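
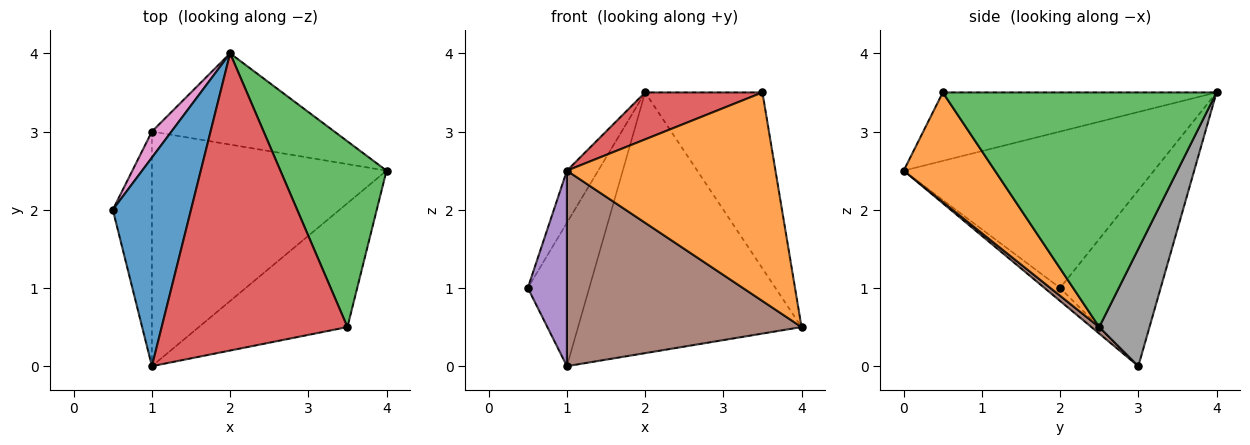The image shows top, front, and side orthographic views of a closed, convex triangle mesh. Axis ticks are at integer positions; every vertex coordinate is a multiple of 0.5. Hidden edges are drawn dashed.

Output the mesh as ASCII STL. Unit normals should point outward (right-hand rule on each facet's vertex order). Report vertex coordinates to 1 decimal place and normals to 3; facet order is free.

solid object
 facet normal -0.889 0.111 0.444
  outer loop
   vertex 2.0 4.0 3.5
   vertex 0.5 2.0 1.0
   vertex 1.0 0.0 2.5
  endloop
 endfacet
 facet normal 0.352 -0.805 -0.478
  outer loop
   vertex 3.5 0.5 3.5
   vertex 1.0 0.0 2.5
   vertex 4.0 2.5 0.5
  endloop
 endfacet
 facet normal 0.849 0.364 0.384
  outer loop
   vertex 3.5 0.5 3.5
   vertex 4.0 2.5 0.5
   vertex 2.0 4.0 3.5
  endloop
 endfacet
 facet normal -0.342 -0.147 0.928
  outer loop
   vertex 3.5 0.5 3.5
   vertex 2.0 4.0 3.5
   vertex 1.0 0.0 2.5
  endloop
 endfacet
 facet normal -0.248 -0.620 -0.744
  outer loop
   vertex 1.0 3.0 0.0
   vertex 1.0 0.0 2.5
   vertex 0.5 2.0 1.0
  endloop
 endfacet
 facet normal 0.021 -0.640 -0.768
  outer loop
   vertex 1.0 3.0 0.0
   vertex 4.0 2.5 0.5
   vertex 1.0 0.0 2.5
  endloop
 endfacet
 facet normal -0.849 0.519 0.094
  outer loop
   vertex 1.0 3.0 0.0
   vertex 0.5 2.0 1.0
   vertex 2.0 4.0 3.5
  endloop
 endfacet
 facet normal 0.208 0.923 -0.323
  outer loop
   vertex 1.0 3.0 0.0
   vertex 2.0 4.0 3.5
   vertex 4.0 2.5 0.5
  endloop
 endfacet
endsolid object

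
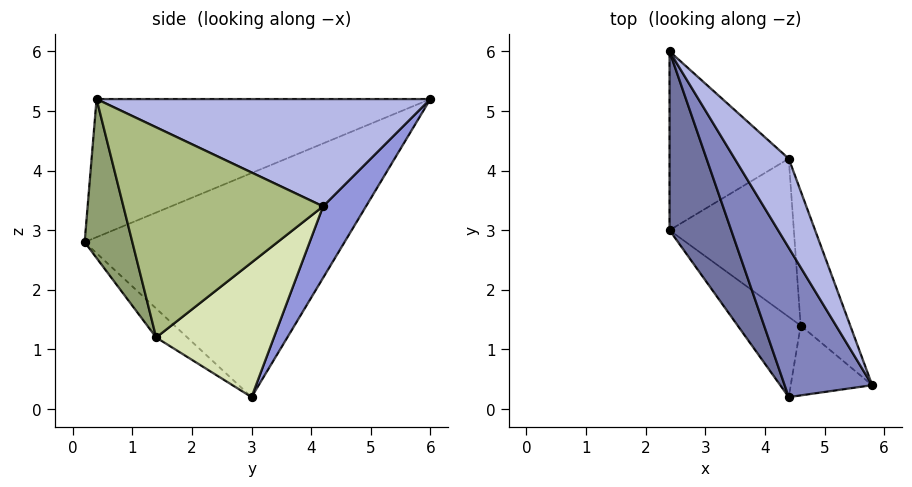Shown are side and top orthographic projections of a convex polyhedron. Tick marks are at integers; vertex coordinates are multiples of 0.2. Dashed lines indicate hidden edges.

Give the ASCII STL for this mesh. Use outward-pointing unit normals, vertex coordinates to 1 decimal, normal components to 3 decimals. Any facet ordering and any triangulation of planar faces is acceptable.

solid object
 facet normal -0.882 -0.404 0.243
  outer loop
   vertex 4.4 0.2 2.8
   vertex 2.4 6.0 5.2
   vertex 2.4 3.0 0.2
  endloop
 endfacet
 facet normal -0.752 -0.456 0.476
  outer loop
   vertex 4.4 0.2 2.8
   vertex 5.8 0.4 5.2
   vertex 2.4 6.0 5.2
  endloop
 endfacet
 facet normal 0.295 0.819 -0.492
  outer loop
   vertex 4.4 4.2 3.4
   vertex 2.4 3.0 0.2
   vertex 2.4 6.0 5.2
  endloop
 endfacet
 facet normal 0.785 0.477 0.396
  outer loop
   vertex 4.4 4.2 3.4
   vertex 2.4 6.0 5.2
   vertex 5.8 0.4 5.2
  endloop
 endfacet
 facet normal 0.710 -0.603 -0.364
  outer loop
   vertex 4.6 1.4 1.2
   vertex 5.8 0.4 5.2
   vertex 4.4 0.2 2.8
  endloop
 endfacet
 facet normal 0.944 0.242 -0.223
  outer loop
   vertex 4.6 1.4 1.2
   vertex 4.4 4.2 3.4
   vertex 5.8 0.4 5.2
  endloop
 endfacet
 facet normal -0.275 -0.752 -0.599
  outer loop
   vertex 4.6 1.4 1.2
   vertex 4.4 0.2 2.8
   vertex 2.4 3.0 0.2
  endloop
 endfacet
 facet normal 0.634 0.505 -0.586
  outer loop
   vertex 4.6 1.4 1.2
   vertex 2.4 3.0 0.2
   vertex 4.4 4.2 3.4
  endloop
 endfacet
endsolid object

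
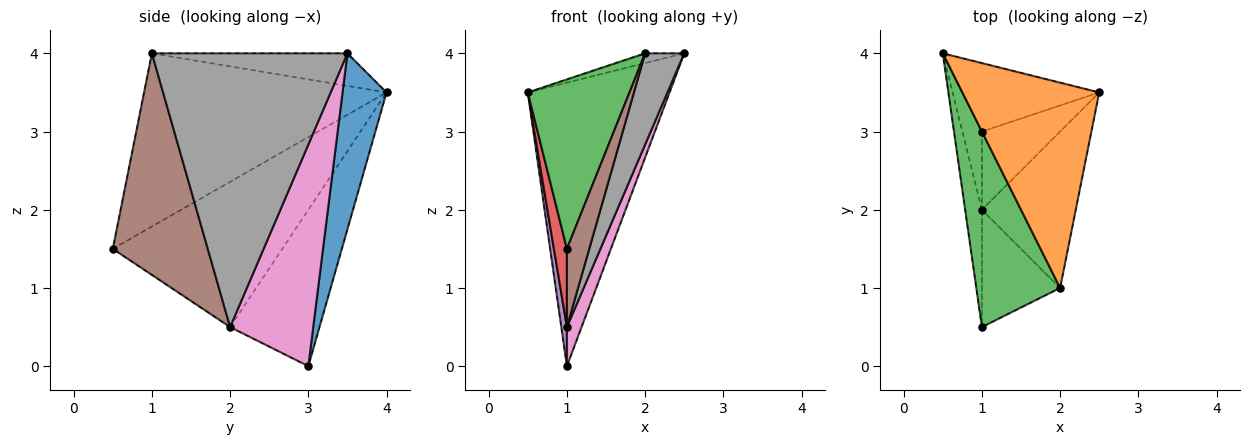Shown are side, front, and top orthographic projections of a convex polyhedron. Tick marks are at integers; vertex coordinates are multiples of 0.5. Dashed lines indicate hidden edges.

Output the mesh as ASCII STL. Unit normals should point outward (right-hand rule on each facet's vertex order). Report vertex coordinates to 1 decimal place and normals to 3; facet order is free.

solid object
 facet normal 0.289 0.931 -0.225
  outer loop
   vertex 1.0 3.0 0.0
   vertex 0.5 4.0 3.5
   vertex 2.5 3.5 4.0
  endloop
 endfacet
 facet normal -0.231 0.046 0.972
  outer loop
   vertex 2.0 1.0 4.0
   vertex 2.5 3.5 4.0
   vertex 0.5 4.0 3.5
  endloop
 endfacet
 facet normal -0.842 -0.353 0.407
  outer loop
   vertex 2.0 1.0 4.0
   vertex 0.5 4.0 3.5
   vertex 1.0 0.5 1.5
  endloop
 endfacet
 facet normal -0.991 -0.076 -0.114
  outer loop
   vertex 1.0 2.0 0.5
   vertex 1.0 0.5 1.5
   vertex 0.5 4.0 3.5
  endloop
 endfacet
 facet normal -0.990 -0.062 -0.124
  outer loop
   vertex 1.0 2.0 0.5
   vertex 0.5 4.0 3.5
   vertex 1.0 3.0 0.0
  endloop
 endfacet
 facet normal 0.921 -0.217 -0.325
  outer loop
   vertex 1.0 2.0 0.5
   vertex 2.0 1.0 4.0
   vertex 1.0 0.5 1.5
  endloop
 endfacet
 facet normal 0.930 -0.164 -0.328
  outer loop
   vertex 1.0 2.0 0.5
   vertex 1.0 3.0 0.0
   vertex 2.5 3.5 4.0
  endloop
 endfacet
 facet normal 0.929 -0.186 -0.319
  outer loop
   vertex 1.0 2.0 0.5
   vertex 2.5 3.5 4.0
   vertex 2.0 1.0 4.0
  endloop
 endfacet
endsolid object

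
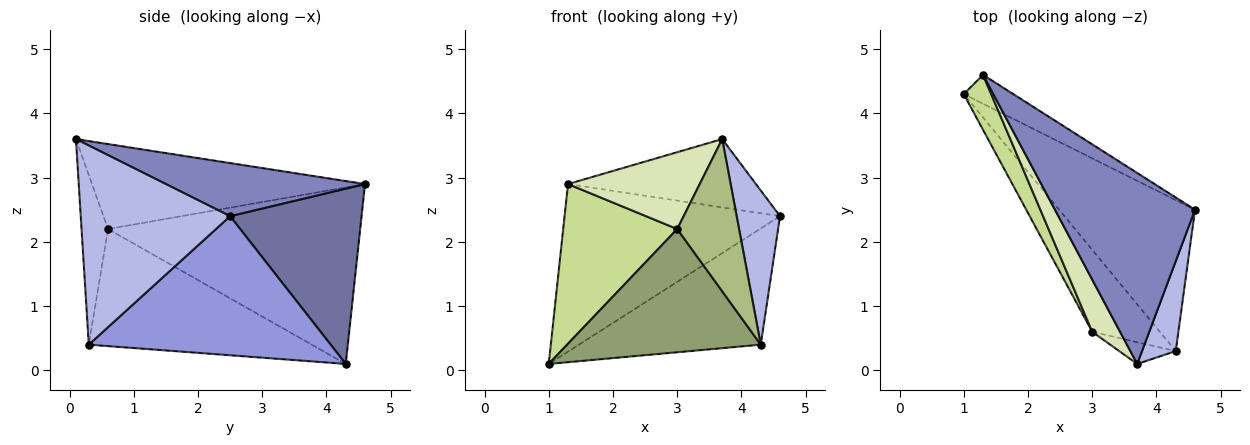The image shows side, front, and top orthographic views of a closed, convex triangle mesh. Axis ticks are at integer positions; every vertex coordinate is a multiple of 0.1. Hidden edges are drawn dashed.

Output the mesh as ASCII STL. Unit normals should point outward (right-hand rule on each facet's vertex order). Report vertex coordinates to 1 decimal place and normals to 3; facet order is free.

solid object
 facet normal 0.515 0.845 -0.146
  outer loop
   vertex 1.3 4.6 2.9
   vertex 4.6 2.5 2.4
   vertex 1.0 4.3 0.1
  endloop
 endfacet
 facet normal 0.336 0.317 0.887
  outer loop
   vertex 1.3 4.6 2.9
   vertex 3.7 0.1 3.6
   vertex 4.6 2.5 2.4
  endloop
 endfacet
 facet normal 0.630 0.474 -0.615
  outer loop
   vertex 4.3 0.3 0.4
   vertex 1.0 4.3 0.1
   vertex 4.6 2.5 2.4
  endloop
 endfacet
 facet normal 0.948 -0.275 0.161
  outer loop
   vertex 4.3 0.3 0.4
   vertex 4.6 2.5 2.4
   vertex 3.7 0.1 3.6
  endloop
 endfacet
 facet normal -0.692 -0.601 -0.400
  outer loop
   vertex 3.0 0.6 2.2
   vertex 1.0 4.3 0.1
   vertex 4.3 0.3 0.4
  endloop
 endfacet
 facet normal -0.391 -0.911 -0.130
  outer loop
   vertex 3.0 0.6 2.2
   vertex 4.3 0.3 0.4
   vertex 3.7 0.1 3.6
  endloop
 endfacet
 facet normal -0.902 -0.408 0.140
  outer loop
   vertex 3.0 0.6 2.2
   vertex 1.3 4.6 2.9
   vertex 1.0 4.3 0.1
  endloop
 endfacet
 facet normal -0.864 -0.417 0.283
  outer loop
   vertex 3.0 0.6 2.2
   vertex 3.7 0.1 3.6
   vertex 1.3 4.6 2.9
  endloop
 endfacet
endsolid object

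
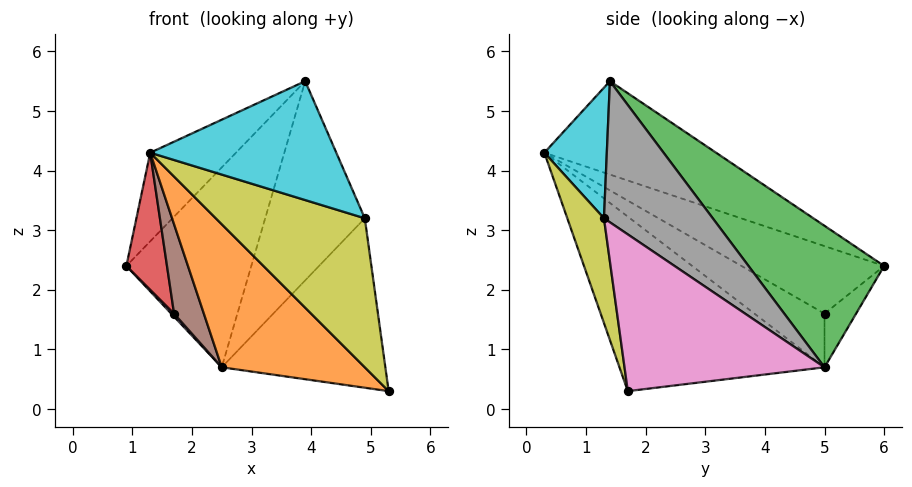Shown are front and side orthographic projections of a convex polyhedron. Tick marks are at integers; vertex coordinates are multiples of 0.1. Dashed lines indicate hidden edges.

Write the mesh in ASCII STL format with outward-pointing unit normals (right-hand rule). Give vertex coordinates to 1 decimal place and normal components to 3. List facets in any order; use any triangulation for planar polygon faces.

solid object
 facet normal -0.490 0.245 0.837
  outer loop
   vertex 3.9 1.4 5.5
   vertex 0.9 6.0 2.4
   vertex 1.3 0.3 4.3
  endloop
 endfacet
 facet normal -0.574 -0.400 -0.714
  outer loop
   vertex 2.5 5.0 0.7
   vertex 5.3 1.7 0.3
   vertex 1.3 0.3 4.3
  endloop
 endfacet
 facet normal 0.706 0.650 0.282
  outer loop
   vertex 2.5 5.0 0.7
   vertex 0.9 6.0 2.4
   vertex 3.9 1.4 5.5
  endloop
 endfacet
 facet normal -0.818 -0.233 -0.527
  outer loop
   vertex 1.7 5.0 1.6
   vertex 1.3 0.3 4.3
   vertex 0.9 6.0 2.4
  endloop
 endfacet
 facet normal -0.746 -0.066 -0.663
  outer loop
   vertex 1.7 5.0 1.6
   vertex 0.9 6.0 2.4
   vertex 2.5 5.0 0.7
  endloop
 endfacet
 facet normal -0.712 -0.303 -0.633
  outer loop
   vertex 1.7 5.0 1.6
   vertex 2.5 5.0 0.7
   vertex 1.3 0.3 4.3
  endloop
 endfacet
 facet normal 0.760 0.622 0.191
  outer loop
   vertex 4.9 1.3 3.2
   vertex 5.3 1.7 0.3
   vertex 2.5 5.0 0.7
  endloop
 endfacet
 facet normal 0.708 0.648 0.280
  outer loop
   vertex 4.9 1.3 3.2
   vertex 2.5 5.0 0.7
   vertex 3.9 1.4 5.5
  endloop
 endfacet
 facet normal 0.238 -0.966 -0.100
  outer loop
   vertex 4.9 1.3 3.2
   vertex 1.3 0.3 4.3
   vertex 5.3 1.7 0.3
  endloop
 endfacet
 facet normal 0.313 -0.933 0.177
  outer loop
   vertex 4.9 1.3 3.2
   vertex 3.9 1.4 5.5
   vertex 1.3 0.3 4.3
  endloop
 endfacet
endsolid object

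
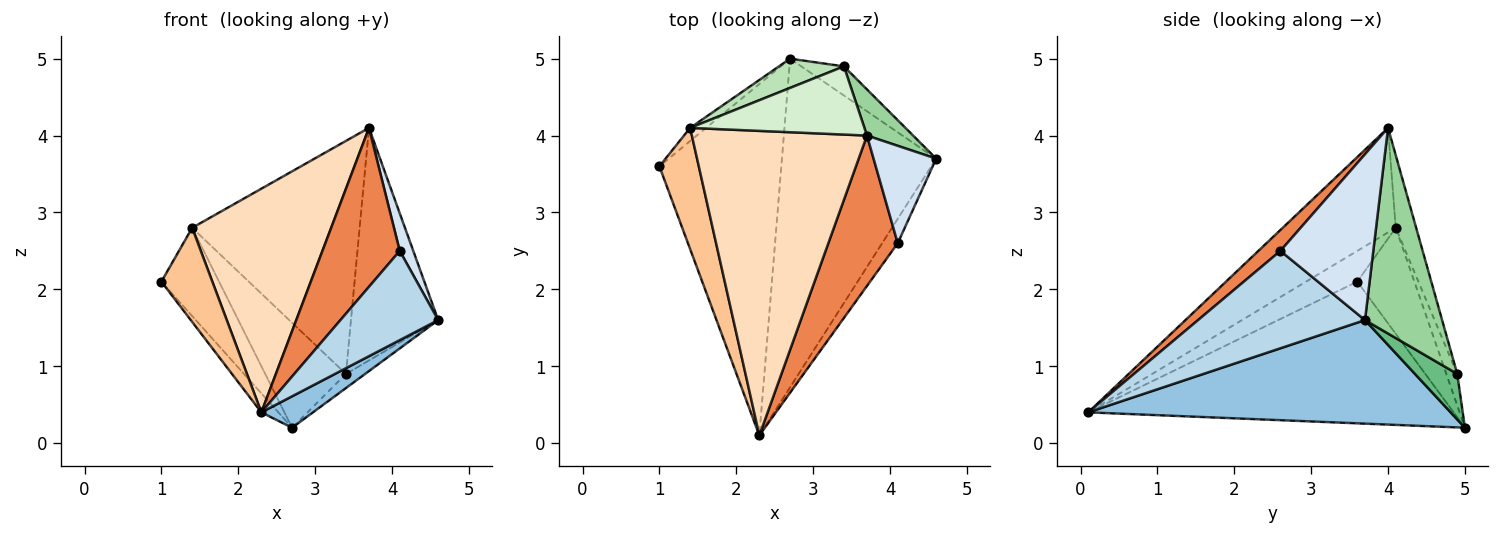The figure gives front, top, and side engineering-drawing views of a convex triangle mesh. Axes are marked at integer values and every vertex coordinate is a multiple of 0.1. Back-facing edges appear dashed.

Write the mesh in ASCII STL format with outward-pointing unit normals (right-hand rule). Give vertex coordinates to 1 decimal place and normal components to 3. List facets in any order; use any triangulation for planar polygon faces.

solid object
 facet normal -0.758 0.035 -0.652
  outer loop
   vertex 2.7 5.0 0.2
   vertex 2.3 0.1 0.4
   vertex 1.0 3.6 2.1
  endloop
 endfacet
 facet normal 0.556 -0.079 -0.828
  outer loop
   vertex 2.7 5.0 0.2
   vertex 4.6 3.7 1.6
   vertex 2.3 0.1 0.4
  endloop
 endfacet
 facet normal 0.855 -0.501 -0.137
  outer loop
   vertex 4.1 2.6 2.5
   vertex 2.3 0.1 0.4
   vertex 4.6 3.7 1.6
  endloop
 endfacet
 facet normal 0.927 -0.135 0.350
  outer loop
   vertex 4.1 2.6 2.5
   vertex 4.6 3.7 1.6
   vertex 3.7 4.0 4.1
  endloop
 endfacet
 facet normal 0.203 -0.711 0.673
  outer loop
   vertex 4.1 2.6 2.5
   vertex 3.7 4.0 4.1
   vertex 2.3 0.1 0.4
  endloop
 endfacet
 facet normal -0.700 0.707 -0.105
  outer loop
   vertex 1.4 4.1 2.8
   vertex 2.7 5.0 0.2
   vertex 1.0 3.6 2.1
  endloop
 endfacet
 facet normal -0.525 -0.522 0.673
  outer loop
   vertex 1.4 4.1 2.8
   vertex 1.0 3.6 2.1
   vertex 2.3 0.1 0.4
  endloop
 endfacet
 facet normal -0.434 -0.533 0.726
  outer loop
   vertex 1.4 4.1 2.8
   vertex 2.3 0.1 0.4
   vertex 3.7 4.0 4.1
  endloop
 endfacet
 facet normal 0.693 0.315 -0.648
  outer loop
   vertex 3.4 4.9 0.9
   vertex 4.6 3.7 1.6
   vertex 2.7 5.0 0.2
  endloop
 endfacet
 facet normal 0.655 0.741 0.147
  outer loop
   vertex 3.4 4.9 0.9
   vertex 3.7 4.0 4.1
   vertex 4.6 3.7 1.6
  endloop
 endfacet
 facet normal -0.129 0.955 0.266
  outer loop
   vertex 3.4 4.9 0.9
   vertex 2.7 5.0 0.2
   vertex 1.4 4.1 2.8
  endloop
 endfacet
 facet normal -0.116 0.953 0.279
  outer loop
   vertex 3.4 4.9 0.9
   vertex 1.4 4.1 2.8
   vertex 3.7 4.0 4.1
  endloop
 endfacet
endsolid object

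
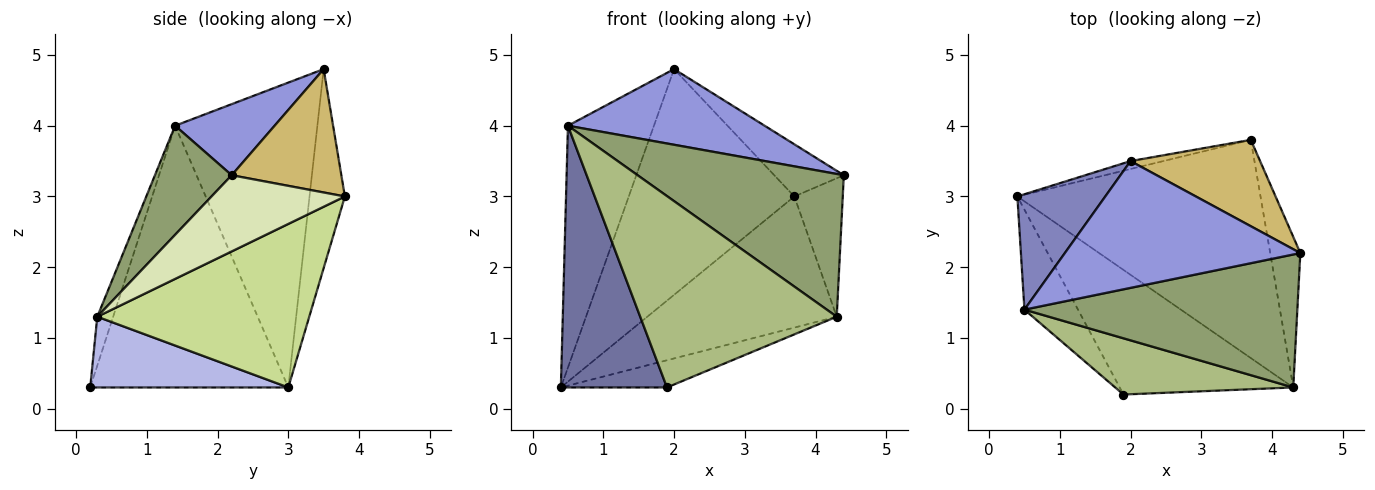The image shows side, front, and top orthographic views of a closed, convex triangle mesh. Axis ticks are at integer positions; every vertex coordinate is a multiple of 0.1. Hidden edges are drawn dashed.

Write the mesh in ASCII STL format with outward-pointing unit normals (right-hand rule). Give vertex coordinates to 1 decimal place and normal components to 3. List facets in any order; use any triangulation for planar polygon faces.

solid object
 facet normal -0.867 -0.465 -0.178
  outer loop
   vertex 0.5 1.4 4.0
   vertex 0.4 3.0 0.3
   vertex 1.9 0.2 0.3
  endloop
 endfacet
 facet normal -0.831 0.502 0.240
  outer loop
   vertex 0.5 1.4 4.0
   vertex 2.0 3.5 4.8
   vertex 0.4 3.0 0.3
  endloop
 endfacet
 facet normal 0.251 -0.496 0.831
  outer loop
   vertex 0.5 1.4 4.0
   vertex 4.4 2.2 3.3
   vertex 2.0 3.5 4.8
  endloop
 endfacet
 facet normal 0.370 0.198 -0.908
  outer loop
   vertex 4.3 0.3 1.3
   vertex 1.9 0.2 0.3
   vertex 0.4 3.0 0.3
  endloop
 endfacet
 facet normal 0.263 -0.706 0.658
  outer loop
   vertex 4.3 0.3 1.3
   vertex 4.4 2.2 3.3
   vertex 0.5 1.4 4.0
  endloop
 endfacet
 facet normal -0.077 -0.957 0.281
  outer loop
   vertex 4.3 0.3 1.3
   vertex 0.5 1.4 4.0
   vertex 1.9 0.2 0.3
  endloop
 endfacet
 facet normal 0.499 0.446 -0.743
  outer loop
   vertex 3.7 3.8 3.0
   vertex 4.3 0.3 1.3
   vertex 0.4 3.0 0.3
  endloop
 endfacet
 facet normal 0.881 0.320 -0.348
  outer loop
   vertex 3.7 3.8 3.0
   vertex 4.4 2.2 3.3
   vertex 4.3 0.3 1.3
  endloop
 endfacet
 facet normal -0.209 0.977 -0.034
  outer loop
   vertex 3.7 3.8 3.0
   vertex 0.4 3.0 0.3
   vertex 2.0 3.5 4.8
  endloop
 endfacet
 facet normal 0.632 0.401 0.663
  outer loop
   vertex 3.7 3.8 3.0
   vertex 2.0 3.5 4.8
   vertex 4.4 2.2 3.3
  endloop
 endfacet
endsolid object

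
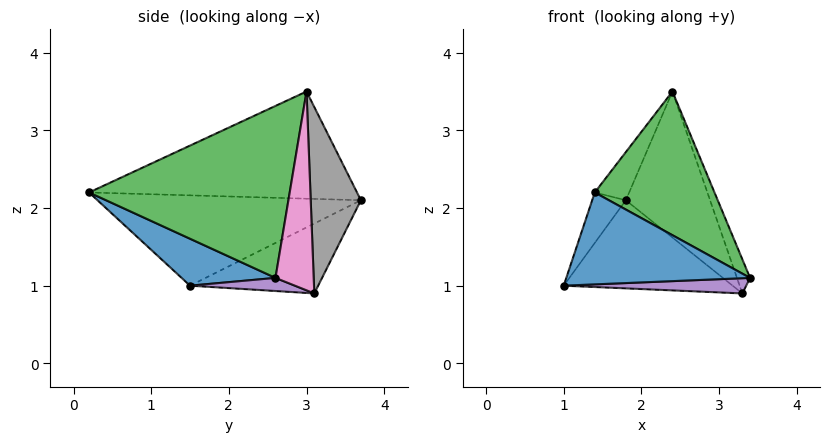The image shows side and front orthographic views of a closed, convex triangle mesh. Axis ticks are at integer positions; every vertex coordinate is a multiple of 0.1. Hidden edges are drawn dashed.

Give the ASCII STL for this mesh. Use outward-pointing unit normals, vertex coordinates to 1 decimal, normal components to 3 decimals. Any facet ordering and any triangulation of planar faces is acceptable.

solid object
 facet normal 0.303 -0.594 -0.745
  outer loop
   vertex 1.4 0.2 2.2
   vertex 1.0 1.5 1.0
   vertex 3.4 2.6 1.1
  endloop
 endfacet
 facet normal -0.898 0.115 0.424
  outer loop
   vertex 1.4 0.2 2.2
   vertex 1.8 3.7 2.1
   vertex 1.0 1.5 1.0
  endloop
 endfacet
 facet normal 0.785 -0.469 0.405
  outer loop
   vertex 2.4 3.0 3.5
   vertex 1.4 0.2 2.2
   vertex 3.4 2.6 1.1
  endloop
 endfacet
 facet normal -0.891 0.114 0.439
  outer loop
   vertex 2.4 3.0 3.5
   vertex 1.8 3.7 2.1
   vertex 1.4 0.2 2.2
  endloop
 endfacet
 facet normal 0.190 -0.332 -0.924
  outer loop
   vertex 3.3 3.1 0.9
   vertex 3.4 2.6 1.1
   vertex 1.0 1.5 1.0
  endloop
 endfacet
 facet normal -0.396 0.522 -0.756
  outer loop
   vertex 3.3 3.1 0.9
   vertex 1.0 1.5 1.0
   vertex 1.8 3.7 2.1
  endloop
 endfacet
 facet normal 0.895 0.308 0.322
  outer loop
   vertex 3.3 3.1 0.9
   vertex 2.4 3.0 3.5
   vertex 3.4 2.6 1.1
  endloop
 endfacet
 facet normal 0.501 0.841 0.206
  outer loop
   vertex 3.3 3.1 0.9
   vertex 1.8 3.7 2.1
   vertex 2.4 3.0 3.5
  endloop
 endfacet
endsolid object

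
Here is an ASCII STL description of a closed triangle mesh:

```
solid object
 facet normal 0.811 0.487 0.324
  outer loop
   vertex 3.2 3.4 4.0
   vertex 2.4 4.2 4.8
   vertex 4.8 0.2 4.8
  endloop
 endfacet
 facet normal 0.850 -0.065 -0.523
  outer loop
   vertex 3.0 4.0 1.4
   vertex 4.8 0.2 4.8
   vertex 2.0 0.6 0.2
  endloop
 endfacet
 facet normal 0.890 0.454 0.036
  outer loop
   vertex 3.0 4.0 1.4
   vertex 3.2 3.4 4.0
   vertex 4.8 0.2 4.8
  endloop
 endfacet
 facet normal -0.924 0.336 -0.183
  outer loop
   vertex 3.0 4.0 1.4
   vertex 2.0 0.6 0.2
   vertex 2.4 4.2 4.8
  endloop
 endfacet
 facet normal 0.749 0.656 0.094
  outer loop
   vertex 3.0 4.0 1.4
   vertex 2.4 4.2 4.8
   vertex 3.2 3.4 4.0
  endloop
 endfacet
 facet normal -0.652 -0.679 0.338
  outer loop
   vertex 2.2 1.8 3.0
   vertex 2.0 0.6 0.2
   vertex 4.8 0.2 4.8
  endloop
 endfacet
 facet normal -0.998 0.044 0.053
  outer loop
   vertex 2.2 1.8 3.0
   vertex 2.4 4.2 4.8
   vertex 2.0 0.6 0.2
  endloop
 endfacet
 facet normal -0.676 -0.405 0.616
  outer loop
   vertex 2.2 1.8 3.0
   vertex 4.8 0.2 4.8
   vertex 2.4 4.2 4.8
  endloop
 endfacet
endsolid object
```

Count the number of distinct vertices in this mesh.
6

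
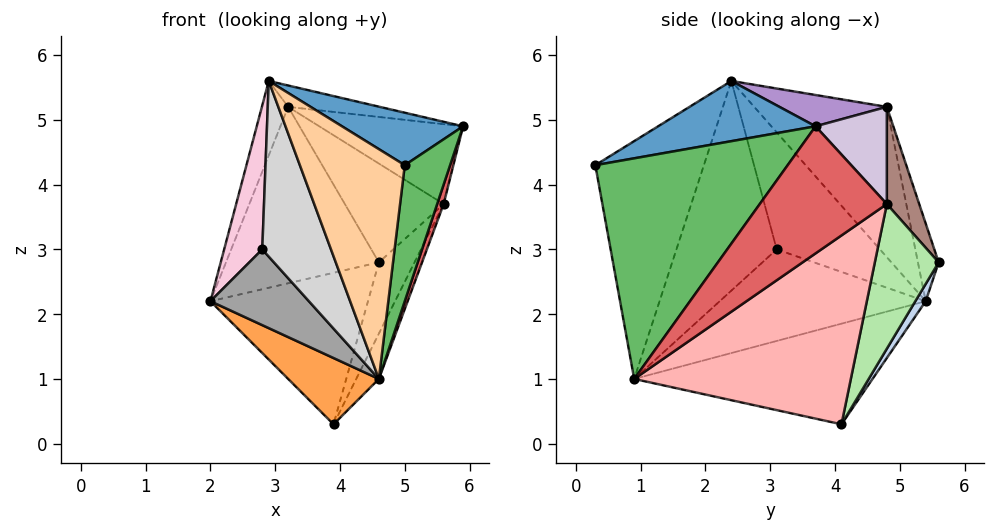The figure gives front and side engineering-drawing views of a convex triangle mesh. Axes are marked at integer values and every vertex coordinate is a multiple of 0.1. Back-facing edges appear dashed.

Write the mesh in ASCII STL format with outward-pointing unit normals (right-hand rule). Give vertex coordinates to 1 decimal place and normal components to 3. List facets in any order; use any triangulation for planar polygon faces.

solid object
 facet normal 0.320 -0.246 0.915
  outer loop
   vertex 2.9 2.4 5.6
   vertex 5.0 0.3 4.3
   vertex 5.9 3.7 4.9
  endloop
 endfacet
 facet normal 0.056 0.849 -0.525
  outer loop
   vertex 4.6 5.6 2.8
   vertex 3.9 4.1 0.3
   vertex 2.0 5.4 2.2
  endloop
 endfacet
 facet normal -0.769 -0.293 -0.569
  outer loop
   vertex 4.6 0.9 1.0
   vertex 2.0 5.4 2.2
   vertex 3.9 4.1 0.3
  endloop
 endfacet
 facet normal -0.719 -0.694 -0.039
  outer loop
   vertex 4.6 0.9 1.0
   vertex 5.0 0.3 4.3
   vertex 2.9 2.4 5.6
  endloop
 endfacet
 facet normal 0.961 -0.227 -0.158
  outer loop
   vertex 4.6 0.9 1.0
   vertex 5.9 3.7 4.9
   vertex 5.0 0.3 4.3
  endloop
 endfacet
 facet normal 0.769 0.429 -0.473
  outer loop
   vertex 5.6 4.8 3.7
   vertex 3.9 4.1 0.3
   vertex 4.6 5.6 2.8
  endloop
 endfacet
 facet normal 0.958 -0.049 -0.284
  outer loop
   vertex 5.6 4.8 3.7
   vertex 5.9 3.7 4.9
   vertex 4.6 0.9 1.0
  endloop
 endfacet
 facet normal 0.883 0.092 -0.460
  outer loop
   vertex 5.6 4.8 3.7
   vertex 4.6 0.9 1.0
   vertex 3.9 4.1 0.3
  endloop
 endfacet
 facet normal 0.166 0.142 0.976
  outer loop
   vertex 3.2 4.8 5.2
   vertex 2.9 2.4 5.6
   vertex 5.9 3.7 4.9
  endloop
 endfacet
 facet normal 0.362 0.730 0.579
  outer loop
   vertex 3.2 4.8 5.2
   vertex 5.9 3.7 4.9
   vertex 5.6 4.8 3.7
  endloop
 endfacet
 facet normal 0.279 0.850 0.446
  outer loop
   vertex 3.2 4.8 5.2
   vertex 5.6 4.8 3.7
   vertex 4.6 5.6 2.8
  endloop
 endfacet
 facet normal -0.901 0.179 0.396
  outer loop
   vertex 3.2 4.8 5.2
   vertex 2.0 5.4 2.2
   vertex 2.9 2.4 5.6
  endloop
 endfacet
 facet normal -0.130 0.961 0.244
  outer loop
   vertex 3.2 4.8 5.2
   vertex 4.6 5.6 2.8
   vertex 2.0 5.4 2.2
  endloop
 endfacet
 facet normal -0.937 -0.346 -0.057
  outer loop
   vertex 2.8 3.1 3.0
   vertex 2.9 2.4 5.6
   vertex 2.0 5.4 2.2
  endloop
 endfacet
 facet normal -0.855 -0.409 -0.320
  outer loop
   vertex 2.8 3.1 3.0
   vertex 2.0 5.4 2.2
   vertex 4.6 0.9 1.0
  endloop
 endfacet
 facet normal -0.819 -0.561 -0.120
  outer loop
   vertex 2.8 3.1 3.0
   vertex 4.6 0.9 1.0
   vertex 2.9 2.4 5.6
  endloop
 endfacet
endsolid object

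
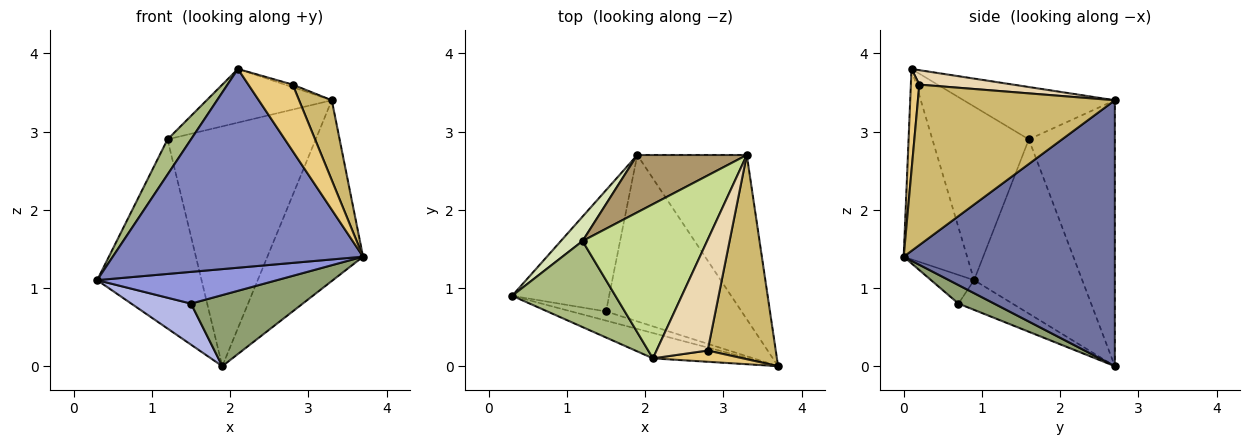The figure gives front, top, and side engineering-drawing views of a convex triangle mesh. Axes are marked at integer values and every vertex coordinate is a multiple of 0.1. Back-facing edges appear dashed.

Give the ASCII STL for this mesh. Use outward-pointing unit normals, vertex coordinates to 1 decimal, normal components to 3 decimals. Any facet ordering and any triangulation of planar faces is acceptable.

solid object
 facet normal 0.853 0.386 -0.351
  outer loop
   vertex 1.9 2.7 0.0
   vertex 3.3 2.7 3.4
   vertex 3.7 0.0 1.4
  endloop
 endfacet
 facet normal -0.244 -0.962 -0.122
  outer loop
   vertex 2.1 0.1 3.8
   vertex 0.3 0.9 1.1
   vertex 3.7 0.0 1.4
  endloop
 endfacet
 facet normal -0.224 -0.936 -0.271
  outer loop
   vertex 1.5 0.7 0.8
   vertex 3.7 0.0 1.4
   vertex 0.3 0.9 1.1
  endloop
 endfacet
 facet normal -0.279 -0.308 -0.910
  outer loop
   vertex 1.5 0.7 0.8
   vertex 0.3 0.9 1.1
   vertex 1.9 2.7 0.0
  endloop
 endfacet
 facet normal 0.125 -0.390 -0.912
  outer loop
   vertex 1.5 0.7 0.8
   vertex 1.9 2.7 0.0
   vertex 3.7 0.0 1.4
  endloop
 endfacet
 facet normal -0.841 -0.205 0.500
  outer loop
   vertex 1.2 1.6 2.9
   vertex 0.3 0.9 1.1
   vertex 2.1 0.1 3.8
  endloop
 endfacet
 facet normal -0.369 0.305 0.878
  outer loop
   vertex 1.2 1.6 2.9
   vertex 2.1 0.1 3.8
   vertex 3.3 2.7 3.4
  endloop
 endfacet
 facet normal -0.717 0.692 0.089
  outer loop
   vertex 1.2 1.6 2.9
   vertex 1.9 2.7 0.0
   vertex 0.3 0.9 1.1
  endloop
 endfacet
 facet normal -0.492 0.847 0.203
  outer loop
   vertex 1.2 1.6 2.9
   vertex 3.3 2.7 3.4
   vertex 1.9 2.7 0.0
  endloop
 endfacet
 facet normal 0.910 -0.151 0.386
  outer loop
   vertex 2.8 0.2 3.6
   vertex 3.7 0.0 1.4
   vertex 3.3 2.7 3.4
  endloop
 endfacet
 facet normal 0.185 -0.969 0.164
  outer loop
   vertex 2.8 0.2 3.6
   vertex 2.1 0.1 3.8
   vertex 3.7 0.0 1.4
  endloop
 endfacet
 facet normal 0.272 0.023 0.962
  outer loop
   vertex 2.8 0.2 3.6
   vertex 3.3 2.7 3.4
   vertex 2.1 0.1 3.8
  endloop
 endfacet
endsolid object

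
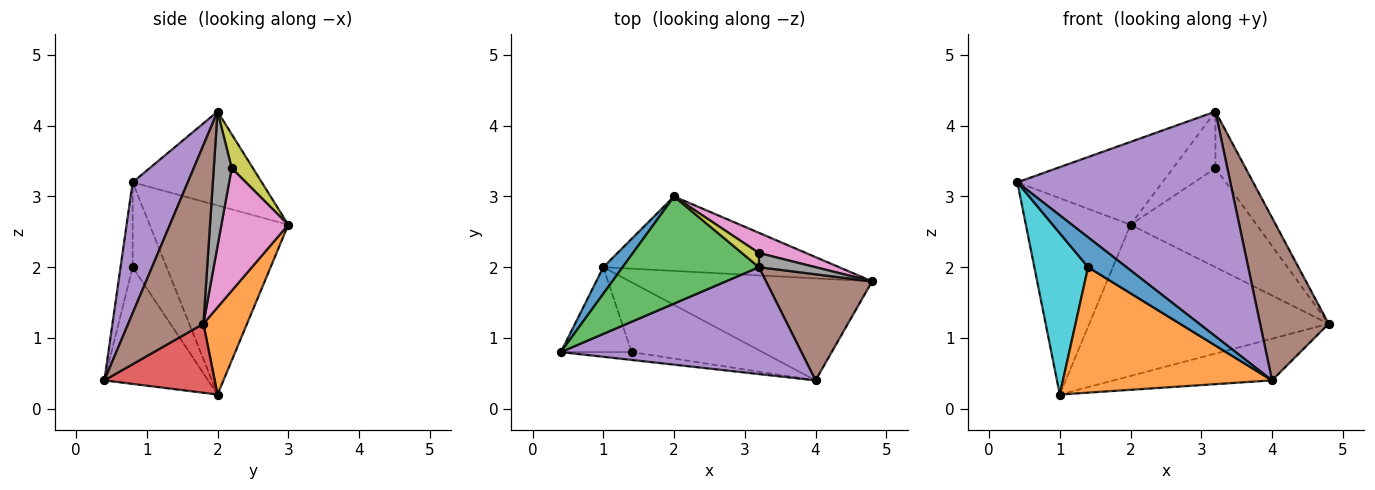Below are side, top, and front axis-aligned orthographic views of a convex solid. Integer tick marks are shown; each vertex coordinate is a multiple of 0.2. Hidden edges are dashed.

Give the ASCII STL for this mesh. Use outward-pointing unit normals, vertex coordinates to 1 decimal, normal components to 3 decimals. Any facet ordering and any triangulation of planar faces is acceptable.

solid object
 facet normal -0.795 0.601 0.081
  outer loop
   vertex 1.0 2.0 0.2
   vertex 0.4 0.8 3.2
   vertex 2.0 3.0 2.6
  endloop
 endfacet
 facet normal 0.161 0.885 -0.436
  outer loop
   vertex 1.0 2.0 0.2
   vertex 2.0 3.0 2.6
   vertex 4.8 1.8 1.2
  endloop
 endfacet
 facet normal -0.478 0.537 0.695
  outer loop
   vertex 3.2 2.0 4.2
   vertex 2.0 3.0 2.6
   vertex 0.4 0.8 3.2
  endloop
 endfacet
 facet normal 0.255 0.366 -0.895
  outer loop
   vertex 4.0 0.4 0.4
   vertex 1.0 2.0 0.2
   vertex 4.8 1.8 1.2
  endloop
 endfacet
 facet normal 0.228 -0.879 0.418
  outer loop
   vertex 4.0 0.4 0.4
   vertex 3.2 2.0 4.2
   vertex 0.4 0.8 3.2
  endloop
 endfacet
 facet normal 0.677 -0.617 0.402
  outer loop
   vertex 4.0 0.4 0.4
   vertex 4.8 1.8 1.2
   vertex 3.2 2.0 4.2
  endloop
 endfacet
 facet normal 0.461 0.869 0.177
  outer loop
   vertex 3.2 2.2 3.4
   vertex 4.8 1.8 1.2
   vertex 2.0 3.0 2.6
  endloop
 endfacet
 facet normal 0.499 0.841 0.210
  outer loop
   vertex 3.2 2.2 3.4
   vertex 3.2 2.0 4.2
   vertex 4.8 1.8 1.2
  endloop
 endfacet
 facet normal 0.436 0.873 0.218
  outer loop
   vertex 3.2 2.2 3.4
   vertex 2.0 3.0 2.6
   vertex 3.2 2.0 4.2
  endloop
 endfacet
 facet normal -0.488 -0.772 -0.407
  outer loop
   vertex 1.4 0.8 2.0
   vertex 0.4 0.8 3.2
   vertex 1.0 2.0 0.2
  endloop
 endfacet
 facet normal -0.292 -0.925 -0.243
  outer loop
   vertex 1.4 0.8 2.0
   vertex 4.0 0.4 0.4
   vertex 0.4 0.8 3.2
  endloop
 endfacet
 facet normal -0.398 -0.802 -0.446
  outer loop
   vertex 1.4 0.8 2.0
   vertex 1.0 2.0 0.2
   vertex 4.0 0.4 0.4
  endloop
 endfacet
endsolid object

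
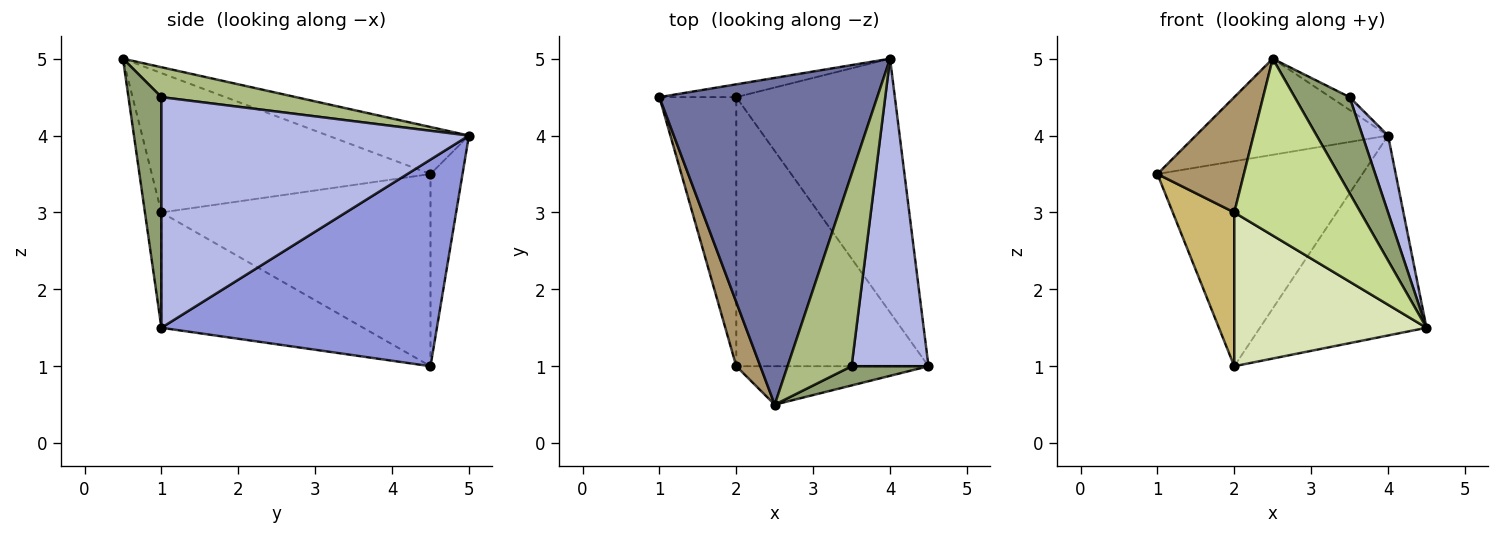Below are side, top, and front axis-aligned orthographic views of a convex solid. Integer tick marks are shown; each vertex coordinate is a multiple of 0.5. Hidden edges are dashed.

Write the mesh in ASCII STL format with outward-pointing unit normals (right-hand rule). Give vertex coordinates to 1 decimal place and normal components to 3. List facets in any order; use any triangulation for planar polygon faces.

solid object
 facet normal -0.203 0.276 0.939
  outer loop
   vertex 2.5 0.5 5.0
   vertex 4.0 5.0 4.0
   vertex 1.0 4.5 3.5
  endloop
 endfacet
 facet normal -0.154 0.986 -0.062
  outer loop
   vertex 2.0 4.5 1.0
   vertex 1.0 4.5 3.5
   vertex 4.0 5.0 4.0
  endloop
 endfacet
 facet normal 0.715 0.432 -0.549
  outer loop
   vertex 2.0 4.5 1.0
   vertex 4.0 5.0 4.0
   vertex 4.5 1.0 1.5
  endloop
 endfacet
 facet normal 0.946 -0.079 0.315
  outer loop
   vertex 3.5 1.0 4.5
   vertex 4.5 1.0 1.5
   vertex 4.0 5.0 4.0
  endloop
 endfacet
 facet normal 0.507 -0.845 0.169
  outer loop
   vertex 3.5 1.0 4.5
   vertex 2.5 0.5 5.0
   vertex 4.5 1.0 1.5
  endloop
 endfacet
 facet normal 0.422 0.060 0.905
  outer loop
   vertex 3.5 1.0 4.5
   vertex 4.0 5.0 4.0
   vertex 2.5 0.5 5.0
  endloop
 endfacet
 facet normal -0.126 -0.969 -0.211
  outer loop
   vertex 2.0 1.0 3.0
   vertex 4.5 1.0 1.5
   vertex 2.5 0.5 5.0
  endloop
 endfacet
 facet normal -0.462 -0.440 -0.770
  outer loop
   vertex 2.0 1.0 3.0
   vertex 2.0 4.5 1.0
   vertex 4.5 1.0 1.5
  endloop
 endfacet
 facet normal -0.942 -0.292 0.162
  outer loop
   vertex 2.0 1.0 3.0
   vertex 2.5 0.5 5.0
   vertex 1.0 4.5 3.5
  endloop
 endfacet
 facet normal -0.908 -0.208 -0.363
  outer loop
   vertex 2.0 1.0 3.0
   vertex 1.0 4.5 3.5
   vertex 2.0 4.5 1.0
  endloop
 endfacet
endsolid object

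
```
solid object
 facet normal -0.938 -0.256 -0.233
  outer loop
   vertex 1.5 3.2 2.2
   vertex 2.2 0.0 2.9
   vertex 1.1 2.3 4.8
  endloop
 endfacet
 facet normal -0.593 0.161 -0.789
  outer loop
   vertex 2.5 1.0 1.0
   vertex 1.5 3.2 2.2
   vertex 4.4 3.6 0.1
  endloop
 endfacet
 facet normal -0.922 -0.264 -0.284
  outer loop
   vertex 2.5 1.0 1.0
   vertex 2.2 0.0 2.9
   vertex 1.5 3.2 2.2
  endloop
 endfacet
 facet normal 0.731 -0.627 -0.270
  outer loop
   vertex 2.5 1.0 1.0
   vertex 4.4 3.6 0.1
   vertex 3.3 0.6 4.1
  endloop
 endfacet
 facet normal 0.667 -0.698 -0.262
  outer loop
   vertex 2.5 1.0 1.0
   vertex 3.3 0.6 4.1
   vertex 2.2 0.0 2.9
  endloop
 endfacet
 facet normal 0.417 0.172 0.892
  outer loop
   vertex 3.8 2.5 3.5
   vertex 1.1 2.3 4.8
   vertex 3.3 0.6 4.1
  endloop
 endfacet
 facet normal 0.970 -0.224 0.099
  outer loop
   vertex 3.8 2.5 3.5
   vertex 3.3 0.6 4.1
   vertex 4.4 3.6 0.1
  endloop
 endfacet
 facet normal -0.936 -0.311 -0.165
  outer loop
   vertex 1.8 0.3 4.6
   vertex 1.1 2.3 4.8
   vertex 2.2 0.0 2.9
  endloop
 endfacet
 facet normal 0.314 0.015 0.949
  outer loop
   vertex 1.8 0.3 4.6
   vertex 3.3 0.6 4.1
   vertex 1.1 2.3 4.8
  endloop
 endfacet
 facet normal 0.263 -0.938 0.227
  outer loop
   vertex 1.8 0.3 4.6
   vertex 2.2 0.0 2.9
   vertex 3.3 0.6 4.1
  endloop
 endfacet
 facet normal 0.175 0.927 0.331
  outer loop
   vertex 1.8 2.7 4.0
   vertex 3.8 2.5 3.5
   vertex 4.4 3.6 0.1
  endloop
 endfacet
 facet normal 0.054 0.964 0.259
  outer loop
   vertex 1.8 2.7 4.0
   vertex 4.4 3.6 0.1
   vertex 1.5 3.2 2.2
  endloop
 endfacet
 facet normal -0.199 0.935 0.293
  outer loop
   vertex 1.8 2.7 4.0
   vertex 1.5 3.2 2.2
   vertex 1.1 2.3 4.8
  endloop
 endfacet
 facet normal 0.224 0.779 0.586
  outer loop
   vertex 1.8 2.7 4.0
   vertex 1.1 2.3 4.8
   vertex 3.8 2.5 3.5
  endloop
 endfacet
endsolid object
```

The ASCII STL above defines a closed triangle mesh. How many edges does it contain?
21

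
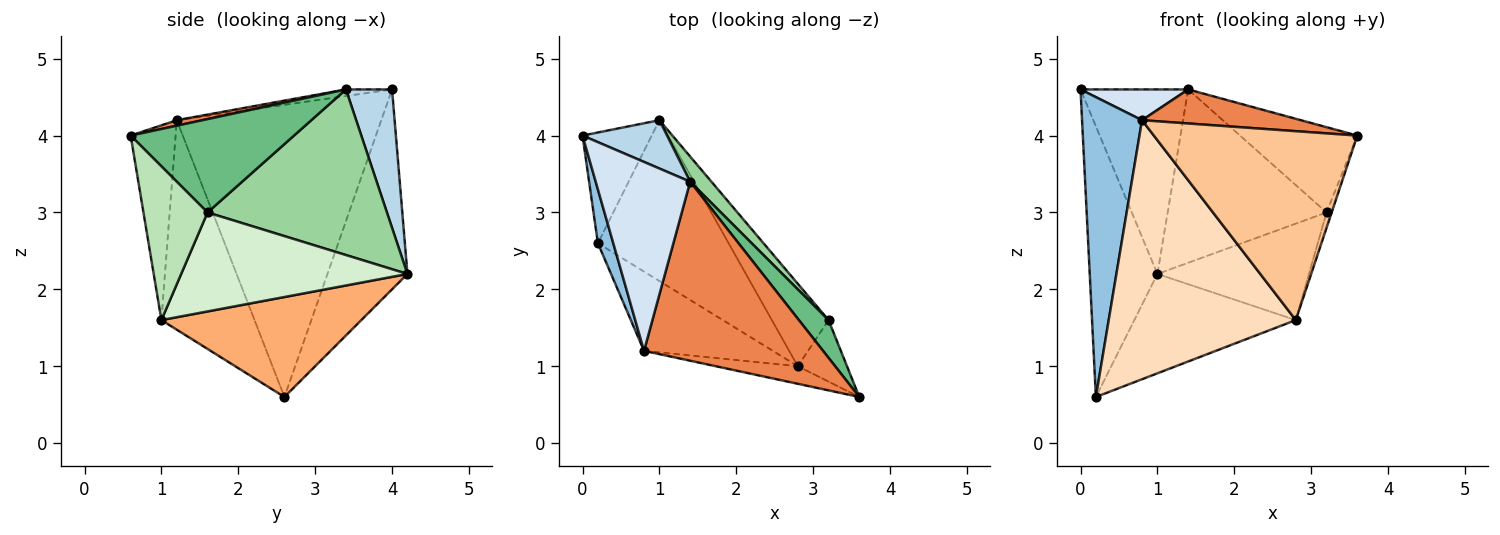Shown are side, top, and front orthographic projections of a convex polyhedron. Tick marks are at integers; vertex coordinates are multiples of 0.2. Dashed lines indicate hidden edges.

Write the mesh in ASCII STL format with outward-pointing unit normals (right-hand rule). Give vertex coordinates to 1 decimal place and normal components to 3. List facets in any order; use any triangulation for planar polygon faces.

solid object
 facet normal -0.738 0.625 -0.255
  outer loop
   vertex 1.0 4.2 2.2
   vertex 0.2 2.6 0.6
   vertex 0.0 4.0 4.6
  endloop
 endfacet
 facet normal -0.958 -0.281 0.050
  outer loop
   vertex 0.8 1.2 4.2
   vertex 0.0 4.0 4.6
   vertex 0.2 2.6 0.6
  endloop
 endfacet
 facet normal 0.383 0.894 0.234
  outer loop
   vertex 1.4 3.4 4.6
   vertex 1.0 4.2 2.2
   vertex 0.0 4.0 4.6
  endloop
 endfacet
 facet normal -0.069 -0.160 0.985
  outer loop
   vertex 1.4 3.4 4.6
   vertex 0.0 4.0 4.6
   vertex 0.8 1.2 4.2
  endloop
 endfacet
 facet normal 0.030 -0.187 0.982
  outer loop
   vertex 1.4 3.4 4.6
   vertex 0.8 1.2 4.2
   vertex 3.6 0.6 4.0
  endloop
 endfacet
 facet normal 0.545 0.440 -0.713
  outer loop
   vertex 2.8 1.0 1.6
   vertex 0.2 2.6 0.6
   vertex 1.0 4.2 2.2
  endloop
 endfacet
 facet normal -0.215 -0.972 -0.090
  outer loop
   vertex 2.8 1.0 1.6
   vertex 3.6 0.6 4.0
   vertex 0.8 1.2 4.2
  endloop
 endfacet
 facet normal -0.430 -0.863 -0.264
  outer loop
   vertex 2.8 1.0 1.6
   vertex 0.8 1.2 4.2
   vertex 0.2 2.6 0.6
  endloop
 endfacet
 facet normal 0.787 0.565 0.250
  outer loop
   vertex 3.2 1.6 3.0
   vertex 1.4 3.4 4.6
   vertex 3.6 0.6 4.0
  endloop
 endfacet
 facet normal 0.745 0.660 0.096
  outer loop
   vertex 3.2 1.6 3.0
   vertex 1.0 4.2 2.2
   vertex 1.4 3.4 4.6
  endloop
 endfacet
 facet normal 0.950 0.076 -0.304
  outer loop
   vertex 3.2 1.6 3.0
   vertex 3.6 0.6 4.0
   vertex 2.8 1.0 1.6
  endloop
 endfacet
 facet normal 0.750 0.503 -0.430
  outer loop
   vertex 3.2 1.6 3.0
   vertex 2.8 1.0 1.6
   vertex 1.0 4.2 2.2
  endloop
 endfacet
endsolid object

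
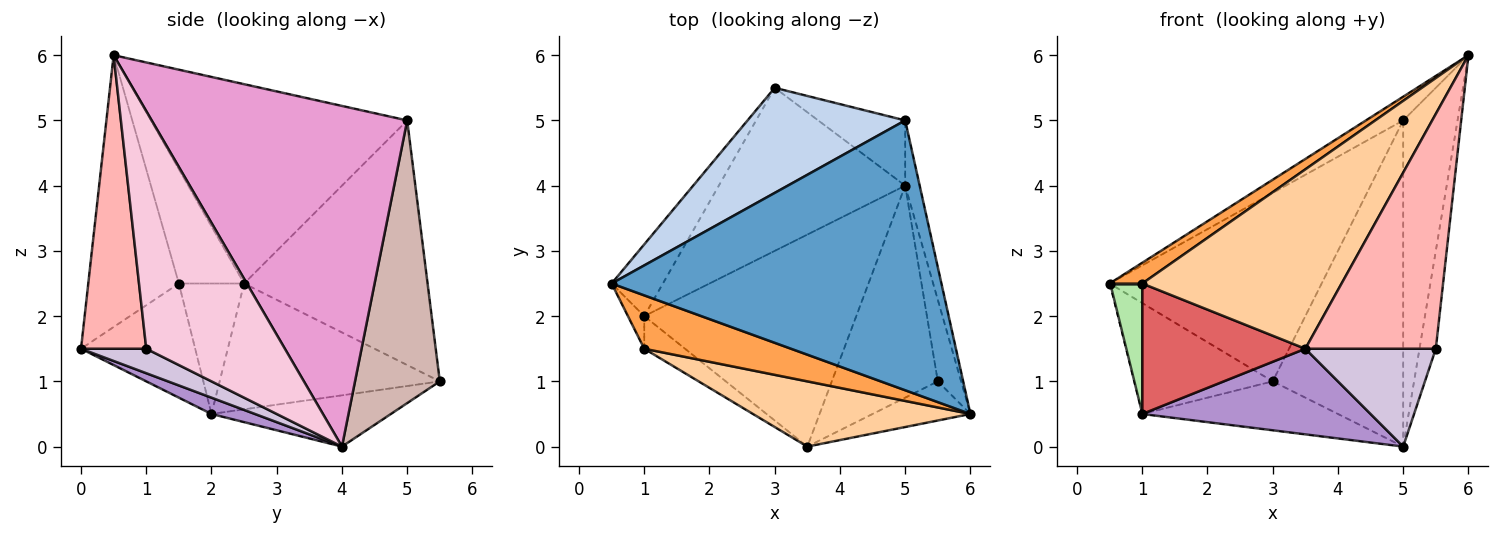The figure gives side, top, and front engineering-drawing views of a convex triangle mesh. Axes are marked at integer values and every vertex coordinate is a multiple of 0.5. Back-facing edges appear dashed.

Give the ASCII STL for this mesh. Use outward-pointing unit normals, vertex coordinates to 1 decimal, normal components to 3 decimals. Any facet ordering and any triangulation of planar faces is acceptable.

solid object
 facet normal -0.516 0.075 0.853
  outer loop
   vertex 5.0 5.0 5.0
   vertex 0.5 2.5 2.5
   vertex 6.0 0.5 6.0
  endloop
 endfacet
 facet normal -0.603 0.697 0.389
  outer loop
   vertex 5.0 5.0 5.0
   vertex 3.0 5.5 1.0
   vertex 0.5 2.5 2.5
  endloop
 endfacet
 facet normal -0.587 -0.293 0.755
  outer loop
   vertex 1.0 1.5 2.5
   vertex 6.0 0.5 6.0
   vertex 0.5 2.5 2.5
  endloop
 endfacet
 facet normal -0.393 -0.864 0.314
  outer loop
   vertex 1.0 1.5 2.5
   vertex 3.5 0.0 1.5
   vertex 6.0 0.5 6.0
  endloop
 endfacet
 facet normal -0.800 0.504 -0.326
  outer loop
   vertex 1.0 2.0 0.5
   vertex 0.5 2.5 2.5
   vertex 3.0 5.5 1.0
  endloop
 endfacet
 facet normal -0.889 -0.444 -0.111
  outer loop
   vertex 1.0 2.0 0.5
   vertex 1.0 1.5 2.5
   vertex 0.5 2.5 2.5
  endloop
 endfacet
 facet normal -0.562 -0.803 -0.201
  outer loop
   vertex 1.0 2.0 0.5
   vertex 3.5 0.0 1.5
   vertex 1.0 1.5 2.5
  endloop
 endfacet
 facet normal 0.442 -0.885 -0.147
  outer loop
   vertex 5.5 1.0 1.5
   vertex 6.0 0.5 6.0
   vertex 3.5 0.0 1.5
  endloop
 endfacet
 facet normal 0.071 -0.374 -0.925
  outer loop
   vertex 5.0 4.0 0.0
   vertex 3.5 0.0 1.5
   vertex 1.0 2.0 0.5
  endloop
 endfacet
 facet normal 0.205 -0.410 -0.889
  outer loop
   vertex 5.0 4.0 0.0
   vertex 5.5 1.0 1.5
   vertex 3.5 0.0 1.5
  endloop
 endfacet
 facet normal -0.255 0.278 -0.926
  outer loop
   vertex 5.0 4.0 0.0
   vertex 1.0 2.0 0.5
   vertex 3.0 5.5 1.0
  endloop
 endfacet
 facet normal 0.537 0.827 -0.165
  outer loop
   vertex 5.0 4.0 0.0
   vertex 3.0 5.5 1.0
   vertex 5.0 5.0 5.0
  endloop
 endfacet
 facet normal 0.977 0.208 -0.042
  outer loop
   vertex 5.0 4.0 0.0
   vertex 5.0 5.0 5.0
   vertex 6.0 0.5 6.0
  endloop
 endfacet
 facet normal 0.988 0.116 -0.097
  outer loop
   vertex 5.0 4.0 0.0
   vertex 6.0 0.5 6.0
   vertex 5.5 1.0 1.5
  endloop
 endfacet
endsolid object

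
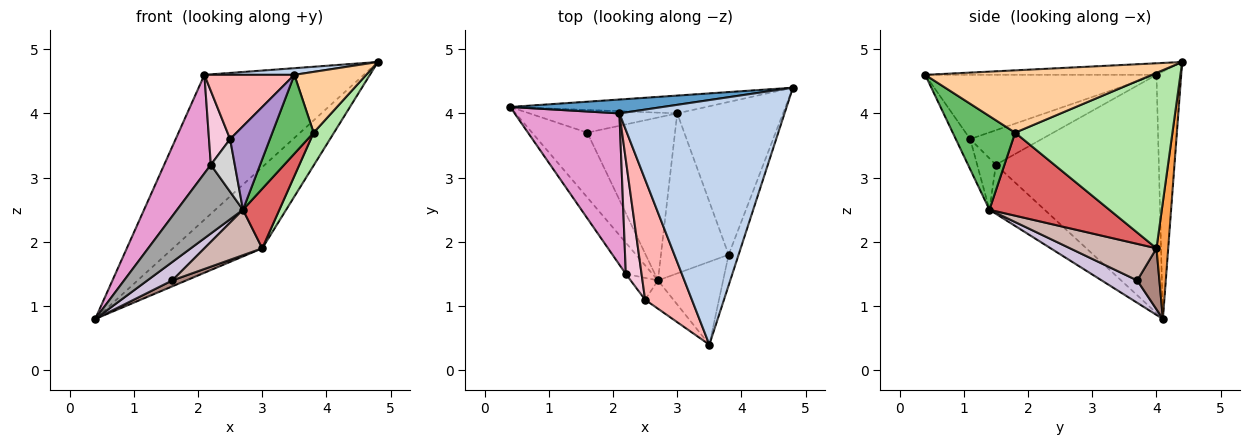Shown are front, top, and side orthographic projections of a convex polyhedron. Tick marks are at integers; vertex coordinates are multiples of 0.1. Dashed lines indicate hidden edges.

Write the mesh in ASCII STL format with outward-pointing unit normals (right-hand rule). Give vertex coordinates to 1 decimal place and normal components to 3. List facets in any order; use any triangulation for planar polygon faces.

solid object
 facet normal -0.153 0.984 0.094
  outer loop
   vertex 2.1 4.0 4.6
   vertex 4.8 4.4 4.8
   vertex 0.4 4.1 0.8
  endloop
 endfacet
 facet normal -0.070 -0.027 0.997
  outer loop
   vertex 2.1 4.0 4.6
   vertex 3.5 0.4 4.6
   vertex 4.8 4.4 4.8
  endloop
 endfacet
 facet normal 0.127 0.969 -0.213
  outer loop
   vertex 3.0 4.0 1.9
   vertex 0.4 4.1 0.8
   vertex 4.8 4.4 4.8
  endloop
 endfacet
 facet normal 0.942 -0.299 -0.151
  outer loop
   vertex 3.8 1.8 3.7
   vertex 4.8 4.4 4.8
   vertex 3.5 0.4 4.6
  endloop
 endfacet
 facet normal 0.721 -0.477 -0.502
  outer loop
   vertex 3.8 1.8 3.7
   vertex 3.5 0.4 4.6
   vertex 2.7 1.4 2.5
  endloop
 endfacet
 facet normal 0.851 -0.110 -0.513
  outer loop
   vertex 3.8 1.8 3.7
   vertex 3.0 4.0 1.9
   vertex 4.8 4.4 4.8
  endloop
 endfacet
 facet normal 0.754 -0.229 -0.615
  outer loop
   vertex 3.8 1.8 3.7
   vertex 2.7 1.4 2.5
   vertex 3.0 4.0 1.9
  endloop
 endfacet
 facet normal -0.771 -0.300 0.561
  outer loop
   vertex 2.5 1.1 3.6
   vertex 3.5 0.4 4.6
   vertex 2.1 4.0 4.6
  endloop
 endfacet
 facet normal -0.324 -0.896 -0.303
  outer loop
   vertex 2.5 1.1 3.6
   vertex 2.7 1.4 2.5
   vertex 3.5 0.4 4.6
  endloop
 endfacet
 facet normal 0.363 -0.255 -0.896
  outer loop
   vertex 1.6 3.7 1.4
   vertex 2.7 1.4 2.5
   vertex 0.4 4.1 0.8
  endloop
 endfacet
 facet normal 0.371 -0.234 -0.899
  outer loop
   vertex 1.6 3.7 1.4
   vertex 0.4 4.1 0.8
   vertex 3.0 4.0 1.9
  endloop
 endfacet
 facet normal 0.373 -0.249 -0.894
  outer loop
   vertex 1.6 3.7 1.4
   vertex 3.0 4.0 1.9
   vertex 2.7 1.4 2.5
  endloop
 endfacet
 facet normal -0.885 -0.254 0.389
  outer loop
   vertex 2.2 1.5 3.2
   vertex 2.1 4.0 4.6
   vertex 0.4 4.1 0.8
  endloop
 endfacet
 facet normal -0.879 -0.259 0.400
  outer loop
   vertex 2.2 1.5 3.2
   vertex 2.5 1.1 3.6
   vertex 2.1 4.0 4.6
  endloop
 endfacet
 facet normal -0.606 -0.724 -0.330
  outer loop
   vertex 2.2 1.5 3.2
   vertex 0.4 4.1 0.8
   vertex 2.7 1.4 2.5
  endloop
 endfacet
 facet normal -0.585 -0.749 -0.311
  outer loop
   vertex 2.2 1.5 3.2
   vertex 2.7 1.4 2.5
   vertex 2.5 1.1 3.6
  endloop
 endfacet
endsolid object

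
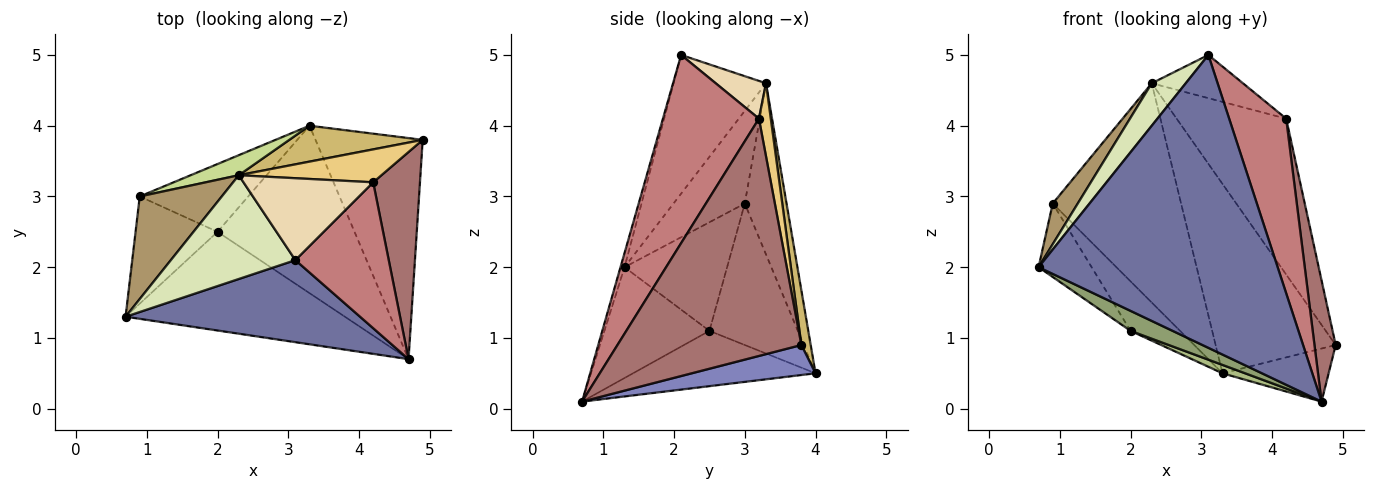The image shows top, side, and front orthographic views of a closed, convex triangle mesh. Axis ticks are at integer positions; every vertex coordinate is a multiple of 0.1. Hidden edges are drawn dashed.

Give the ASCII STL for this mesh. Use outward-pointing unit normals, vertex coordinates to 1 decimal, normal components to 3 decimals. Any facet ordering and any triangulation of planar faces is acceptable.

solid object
 facet normal -0.016 -0.963 0.270
  outer loop
   vertex 3.1 2.1 5.0
   vertex 0.7 1.3 2.0
   vertex 4.7 0.7 0.1
  endloop
 endfacet
 facet normal 0.263 0.225 -0.938
  outer loop
   vertex 3.3 4.0 0.5
   vertex 4.9 3.8 0.9
   vertex 4.7 0.7 0.1
  endloop
 endfacet
 facet normal -0.738 0.382 -0.557
  outer loop
   vertex 2.0 2.5 1.1
   vertex 0.7 1.3 2.0
   vertex 0.9 3.0 2.9
  endloop
 endfacet
 facet normal -0.725 0.406 -0.556
  outer loop
   vertex 2.0 2.5 1.1
   vertex 0.9 3.0 2.9
   vertex 3.3 4.0 0.5
  endloop
 endfacet
 facet normal -0.444 -0.178 -0.878
  outer loop
   vertex 2.0 2.5 1.1
   vertex 4.7 0.7 0.1
   vertex 0.7 1.3 2.0
  endloop
 endfacet
 facet normal -0.374 -0.046 -0.926
  outer loop
   vertex 2.0 2.5 1.1
   vertex 3.3 4.0 0.5
   vertex 4.7 0.7 0.1
  endloop
 endfacet
 facet normal -0.308 0.947 0.087
  outer loop
   vertex 2.3 3.3 4.6
   vertex 3.3 4.0 0.5
   vertex 0.9 3.0 2.9
  endloop
 endfacet
 facet normal -0.718 -0.264 0.644
  outer loop
   vertex 2.3 3.3 4.6
   vertex 0.7 1.3 2.0
   vertex 3.1 2.1 5.0
  endloop
 endfacet
 facet normal -0.724 -0.254 0.641
  outer loop
   vertex 2.3 3.3 4.6
   vertex 0.9 3.0 2.9
   vertex 0.7 1.3 2.0
  endloop
 endfacet
 facet normal 0.076 0.980 0.186
  outer loop
   vertex 2.3 3.3 4.6
   vertex 4.9 3.8 0.9
   vertex 3.3 4.0 0.5
  endloop
 endfacet
 facet normal 0.105 0.973 0.205
  outer loop
   vertex 4.2 3.2 4.1
   vertex 4.9 3.8 0.9
   vertex 2.3 3.3 4.6
  endloop
 endfacet
 facet normal 0.249 0.452 0.857
  outer loop
   vertex 4.2 3.2 4.1
   vertex 2.3 3.3 4.6
   vertex 3.1 2.1 5.0
  endloop
 endfacet
 facet normal 0.975 -0.112 0.192
  outer loop
   vertex 4.2 3.2 4.1
   vertex 4.7 0.7 0.1
   vertex 4.9 3.8 0.9
  endloop
 endfacet
 facet normal 0.791 -0.470 0.392
  outer loop
   vertex 4.2 3.2 4.1
   vertex 3.1 2.1 5.0
   vertex 4.7 0.7 0.1
  endloop
 endfacet
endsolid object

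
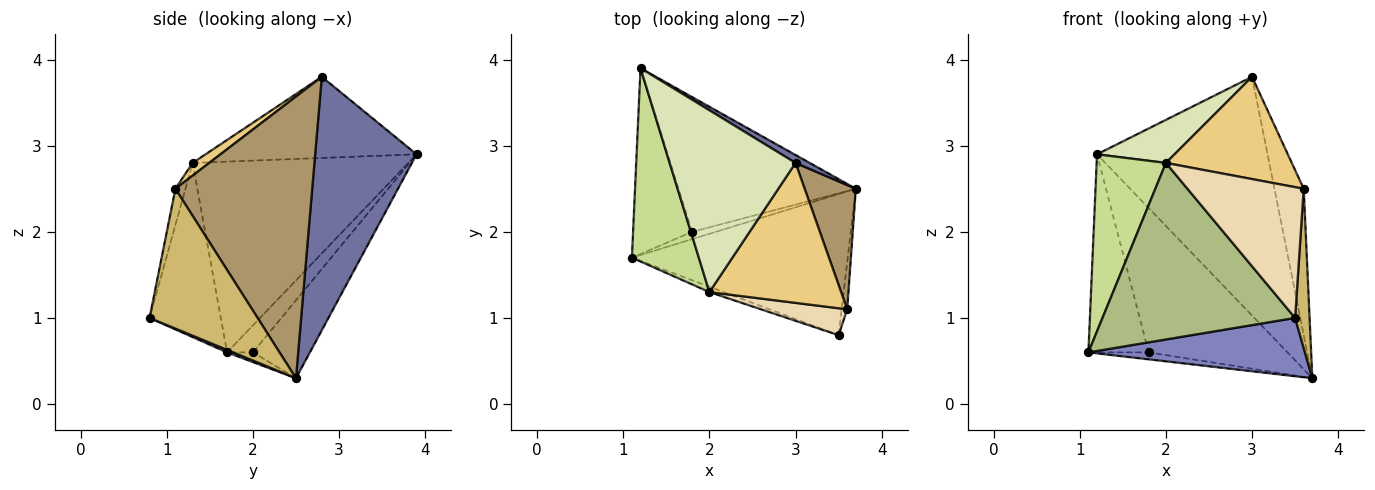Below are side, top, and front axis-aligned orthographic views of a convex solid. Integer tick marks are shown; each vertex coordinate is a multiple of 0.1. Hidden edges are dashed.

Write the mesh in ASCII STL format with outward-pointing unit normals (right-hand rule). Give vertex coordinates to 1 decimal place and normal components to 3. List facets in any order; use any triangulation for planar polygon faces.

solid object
 facet normal 0.511 0.859 0.029
  outer loop
   vertex 3.0 2.8 3.8
   vertex 3.7 2.5 0.3
   vertex 1.2 3.9 2.9
  endloop
 endfacet
 facet normal 0.011 -0.382 -0.924
  outer loop
   vertex 3.5 0.8 1.0
   vertex 1.1 1.7 0.6
   vertex 3.7 2.5 0.3
  endloop
 endfacet
 facet normal -0.284 0.662 -0.694
  outer loop
   vertex 1.8 2.0 0.6
   vertex 3.7 2.5 0.3
   vertex 1.1 1.7 0.6
  endloop
 endfacet
 facet normal -0.298 0.696 -0.653
  outer loop
   vertex 1.8 2.0 0.6
   vertex 1.1 1.7 0.6
   vertex 1.2 3.9 2.9
  endloop
 endfacet
 facet normal -0.287 0.700 -0.653
  outer loop
   vertex 1.8 2.0 0.6
   vertex 1.2 3.9 2.9
   vertex 3.7 2.5 0.3
  endloop
 endfacet
 facet normal -0.347 -0.938 -0.029
  outer loop
   vertex 2.0 1.3 2.8
   vertex 1.1 1.7 0.6
   vertex 3.5 0.8 1.0
  endloop
 endfacet
 facet normal -0.903 -0.290 0.317
  outer loop
   vertex 2.0 1.3 2.8
   vertex 1.2 3.9 2.9
   vertex 1.1 1.7 0.6
  endloop
 endfacet
 facet normal -0.531 -0.195 0.824
  outer loop
   vertex 2.0 1.3 2.8
   vertex 3.0 2.8 3.8
   vertex 1.2 3.9 2.9
  endloop
 endfacet
 facet normal 0.963 0.206 0.175
  outer loop
   vertex 3.6 1.1 2.5
   vertex 3.7 2.5 0.3
   vertex 3.0 2.8 3.8
  endloop
 endfacet
 facet normal 0.990 -0.133 -0.039
  outer loop
   vertex 3.6 1.1 2.5
   vertex 3.5 0.8 1.0
   vertex 3.7 2.5 0.3
  endloop
 endfacet
 facet normal 0.077 -0.588 0.805
  outer loop
   vertex 3.6 1.1 2.5
   vertex 3.0 2.8 3.8
   vertex 2.0 1.3 2.8
  endloop
 endfacet
 facet normal -0.084 -0.976 0.201
  outer loop
   vertex 3.6 1.1 2.5
   vertex 2.0 1.3 2.8
   vertex 3.5 0.8 1.0
  endloop
 endfacet
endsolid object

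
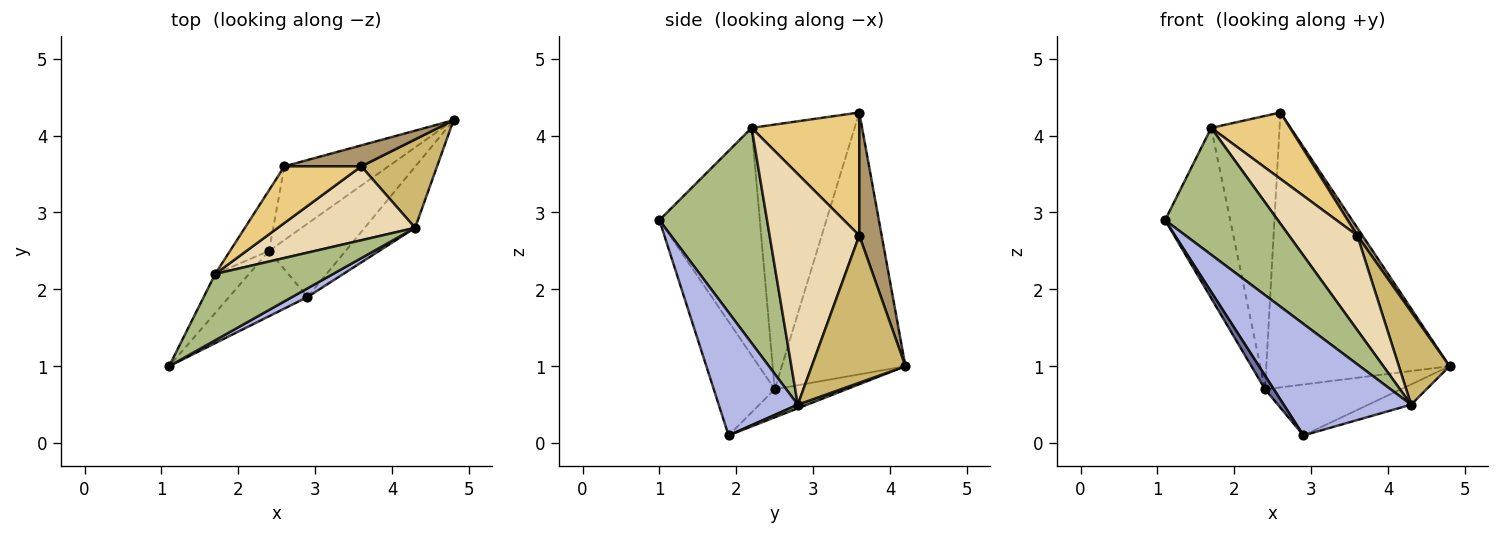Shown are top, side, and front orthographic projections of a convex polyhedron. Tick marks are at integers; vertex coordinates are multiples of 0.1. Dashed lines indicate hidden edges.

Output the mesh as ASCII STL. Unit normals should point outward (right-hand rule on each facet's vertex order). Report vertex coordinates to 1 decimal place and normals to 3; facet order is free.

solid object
 facet normal -0.818 -0.118 -0.564
  outer loop
   vertex 2.4 2.5 0.7
   vertex 2.9 1.9 0.1
   vertex 1.1 1.0 2.9
  endloop
 endfacet
 facet normal -0.546 0.809 -0.217
  outer loop
   vertex 2.4 2.5 0.7
   vertex 2.6 3.6 4.3
   vertex 4.8 4.2 1.0
  endloop
 endfacet
 facet normal -0.288 0.546 -0.786
  outer loop
   vertex 2.4 2.5 0.7
   vertex 4.8 4.2 1.0
   vertex 2.9 1.9 0.1
  endloop
 endfacet
 facet normal 0.526 -0.848 0.066
  outer loop
   vertex 4.3 2.8 0.5
   vertex 1.1 1.0 2.9
   vertex 2.9 1.9 0.1
  endloop
 endfacet
 facet normal 0.069 0.314 -0.947
  outer loop
   vertex 4.3 2.8 0.5
   vertex 2.9 1.9 0.1
   vertex 4.8 4.2 1.0
  endloop
 endfacet
 facet normal 0.646 -0.677 0.354
  outer loop
   vertex 1.7 2.2 4.1
   vertex 1.1 1.0 2.9
   vertex 4.3 2.8 0.5
  endloop
 endfacet
 facet normal -0.833 0.540 -0.124
  outer loop
   vertex 1.7 2.2 4.1
   vertex 2.4 2.5 0.7
   vertex 1.1 1.0 2.9
  endloop
 endfacet
 facet normal -0.827 0.549 -0.122
  outer loop
   vertex 1.7 2.2 4.1
   vertex 2.6 3.6 4.3
   vertex 2.4 2.5 0.7
  endloop
 endfacet
 facet normal 0.832 -0.191 0.520
  outer loop
   vertex 3.6 3.6 2.7
   vertex 4.8 4.2 1.0
   vertex 2.6 3.6 4.3
  endloop
 endfacet
 facet normal 0.801 -0.433 0.413
  outer loop
   vertex 3.6 3.6 2.7
   vertex 4.3 2.8 0.5
   vertex 4.8 4.2 1.0
  endloop
 endfacet
 facet normal 0.720 -0.527 0.450
  outer loop
   vertex 3.6 3.6 2.7
   vertex 2.6 3.6 4.3
   vertex 1.7 2.2 4.1
  endloop
 endfacet
 facet normal 0.719 -0.548 0.428
  outer loop
   vertex 3.6 3.6 2.7
   vertex 1.7 2.2 4.1
   vertex 4.3 2.8 0.5
  endloop
 endfacet
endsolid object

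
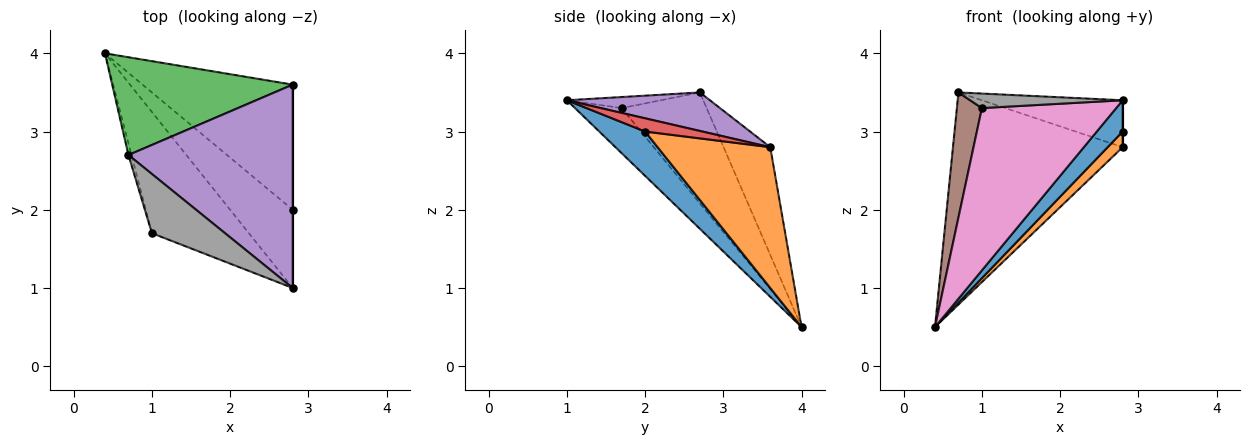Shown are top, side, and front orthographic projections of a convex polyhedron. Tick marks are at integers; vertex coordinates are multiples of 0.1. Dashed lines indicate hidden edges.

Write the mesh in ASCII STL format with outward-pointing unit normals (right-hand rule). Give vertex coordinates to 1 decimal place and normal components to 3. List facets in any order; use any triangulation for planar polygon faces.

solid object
 facet normal 0.549 -0.310 -0.776
  outer loop
   vertex 2.8 1.0 3.4
   vertex 0.4 4.0 0.5
   vertex 2.8 2.0 3.0
  endloop
 endfacet
 facet normal 0.681 -0.091 -0.727
  outer loop
   vertex 2.8 3.6 2.8
   vertex 2.8 2.0 3.0
   vertex 0.4 4.0 0.5
  endloop
 endfacet
 facet normal -0.242 0.881 0.406
  outer loop
   vertex 2.8 3.6 2.8
   vertex 0.4 4.0 0.5
   vertex 0.7 2.7 3.5
  endloop
 endfacet
 facet normal 1.000 0.000 0.000
  outer loop
   vertex 2.8 3.6 2.8
   vertex 2.8 1.0 3.4
   vertex 2.8 2.0 3.0
  endloop
 endfacet
 facet normal 0.223 0.219 0.950
  outer loop
   vertex 2.8 3.6 2.8
   vertex 0.7 2.7 3.5
   vertex 2.8 1.0 3.4
  endloop
 endfacet
 facet normal -0.959 -0.282 -0.026
  outer loop
   vertex 1.0 1.7 3.3
   vertex 0.7 2.7 3.5
   vertex 0.4 4.0 0.5
  endloop
 endfacet
 facet normal -0.268 -0.772 -0.577
  outer loop
   vertex 1.0 1.7 3.3
   vertex 0.4 4.0 0.5
   vertex 2.8 1.0 3.4
  endloop
 endfacet
 facet normal -0.145 -0.236 0.961
  outer loop
   vertex 1.0 1.7 3.3
   vertex 2.8 1.0 3.4
   vertex 0.7 2.7 3.5
  endloop
 endfacet
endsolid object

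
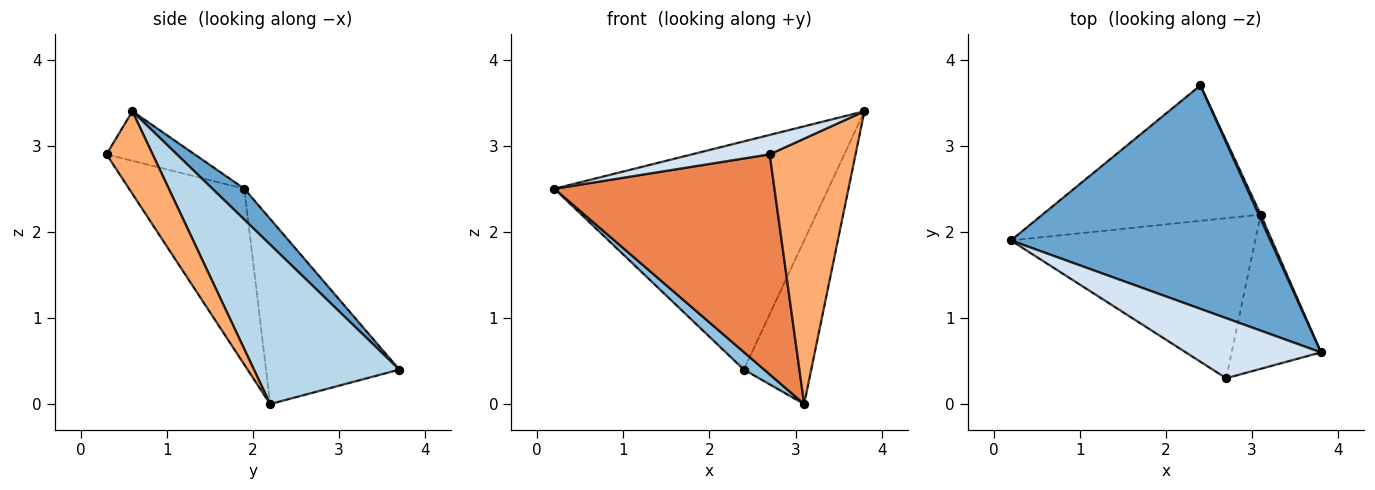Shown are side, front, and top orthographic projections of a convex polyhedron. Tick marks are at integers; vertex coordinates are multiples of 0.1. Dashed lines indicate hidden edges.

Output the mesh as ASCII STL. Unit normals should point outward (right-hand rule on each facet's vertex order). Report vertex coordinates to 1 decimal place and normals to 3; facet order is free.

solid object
 facet normal 0.083 0.712 0.697
  outer loop
   vertex 2.4 3.7 0.4
   vertex 0.2 1.9 2.5
   vertex 3.8 0.6 3.4
  endloop
 endfacet
 facet normal -0.644 -0.098 -0.759
  outer loop
   vertex 3.1 2.2 0.0
   vertex 0.2 1.9 2.5
   vertex 2.4 3.7 0.4
  endloop
 endfacet
 facet normal 0.907 0.420 0.011
  outer loop
   vertex 3.1 2.2 0.0
   vertex 2.4 3.7 0.4
   vertex 3.8 0.6 3.4
  endloop
 endfacet
 facet normal -0.329 -0.290 0.899
  outer loop
   vertex 2.7 0.3 2.9
   vertex 3.8 0.6 3.4
   vertex 0.2 1.9 2.5
  endloop
 endfacet
 facet normal -0.390 -0.745 -0.542
  outer loop
   vertex 2.7 0.3 2.9
   vertex 0.2 1.9 2.5
   vertex 3.1 2.2 0.0
  endloop
 endfacet
 facet normal 0.421 -0.784 -0.456
  outer loop
   vertex 2.7 0.3 2.9
   vertex 3.1 2.2 0.0
   vertex 3.8 0.6 3.4
  endloop
 endfacet
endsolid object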